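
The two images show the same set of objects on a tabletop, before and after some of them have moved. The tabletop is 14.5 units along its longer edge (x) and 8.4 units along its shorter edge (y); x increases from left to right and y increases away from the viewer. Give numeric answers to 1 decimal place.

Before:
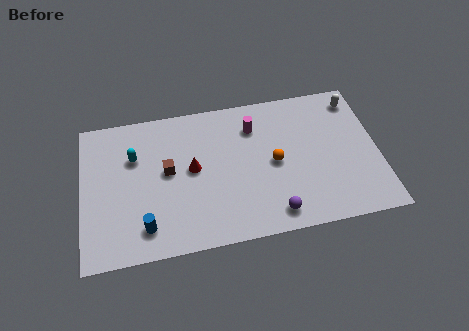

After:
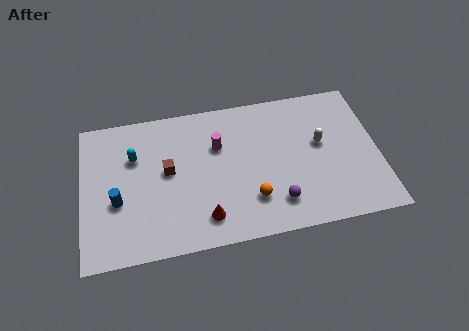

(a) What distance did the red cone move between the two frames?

2.9

The red cone moved from about (5.4, 4.5) to (5.9, 1.6), a distance of √(0.5² + 2.9²) ≈ 2.9.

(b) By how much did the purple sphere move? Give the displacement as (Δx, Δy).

(0.2, 0.6)

The purple sphere started near (9.2, 1.2) and ended near (9.4, 1.8).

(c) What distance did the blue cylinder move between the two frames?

2.1

From (3.0, 1.6) to (1.7, 3.3), the blue cylinder covered √(1.3² + 1.7²) ≈ 2.1 units.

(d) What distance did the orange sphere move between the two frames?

2.2

The orange sphere moved from about (9.4, 4.1) to (8.2, 2.2), a distance of √(1.2² + 1.9²) ≈ 2.2.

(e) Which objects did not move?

the brown cube and the cyan capsule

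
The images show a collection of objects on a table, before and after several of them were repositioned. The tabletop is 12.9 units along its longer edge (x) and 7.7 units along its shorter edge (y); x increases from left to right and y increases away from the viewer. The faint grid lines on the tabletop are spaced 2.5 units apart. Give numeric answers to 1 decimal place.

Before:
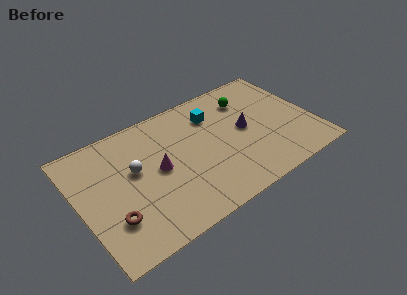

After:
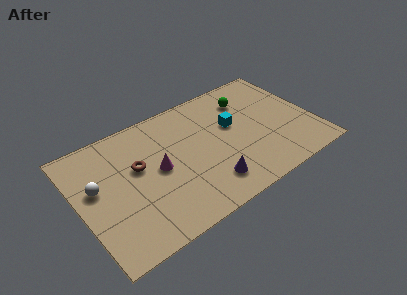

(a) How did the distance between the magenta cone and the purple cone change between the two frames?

-1.6

Before: roughly 4.9 units apart; after: 3.3. That's 1.6 units closer together.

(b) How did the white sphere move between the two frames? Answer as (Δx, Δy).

(-2.1, 0.0)

The white sphere started near (3.1, 4.5) and ended near (1.0, 4.5).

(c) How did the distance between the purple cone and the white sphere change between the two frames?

+0.3

The distance was about 6.1 in the first image and 6.4 in the second, so they moved 0.3 units further apart.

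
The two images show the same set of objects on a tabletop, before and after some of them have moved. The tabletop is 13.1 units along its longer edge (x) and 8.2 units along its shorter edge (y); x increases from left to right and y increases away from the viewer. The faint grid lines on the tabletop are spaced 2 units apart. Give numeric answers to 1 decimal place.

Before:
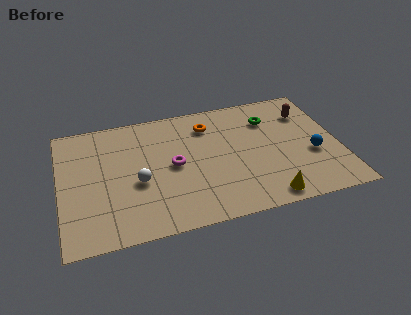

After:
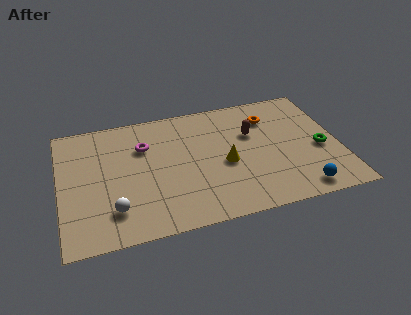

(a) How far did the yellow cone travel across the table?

3.2

From (9.4, 0.9) to (7.7, 3.6), the yellow cone covered √(1.7² + 2.7²) ≈ 3.2 units.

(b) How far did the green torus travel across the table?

3.4

The green torus moved from about (10.0, 6.1) to (12.2, 3.5), a distance of √(2.2² + 2.6²) ≈ 3.4.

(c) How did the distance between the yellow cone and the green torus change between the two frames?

-0.7

They were about 5.2 units apart before and 4.5 after — 0.7 units closer together.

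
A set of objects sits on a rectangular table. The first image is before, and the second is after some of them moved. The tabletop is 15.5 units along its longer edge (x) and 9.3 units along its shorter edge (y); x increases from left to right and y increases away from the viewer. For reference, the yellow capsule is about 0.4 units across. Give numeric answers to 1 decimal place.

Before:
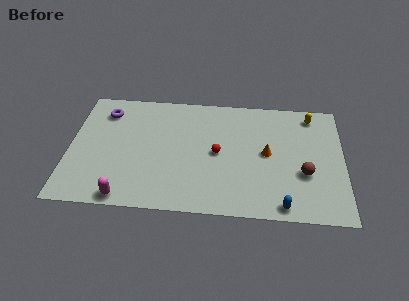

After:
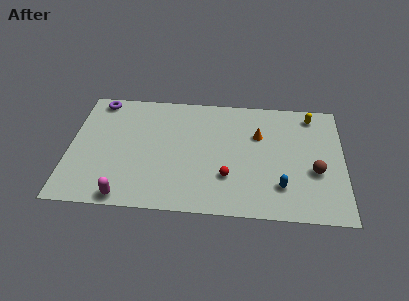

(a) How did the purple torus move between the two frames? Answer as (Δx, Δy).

(-0.4, 0.9)

From the two frames, the purple torus sits at roughly (1.9, 7.4) before and (1.5, 8.3) after.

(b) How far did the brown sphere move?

0.6

The brown sphere was near (13.3, 3.4) before and (13.9, 3.6) after, so it travelled √(0.6² + 0.2²) ≈ 0.6 units.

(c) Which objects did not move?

the yellow capsule and the magenta capsule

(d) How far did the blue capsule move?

1.4

The blue capsule was near (12.1, 0.9) before and (12.0, 2.3) after, so it travelled √(0.1² + 1.4²) ≈ 1.4 units.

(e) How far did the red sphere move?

1.9

From (8.4, 4.6) to (9.0, 2.8), the red sphere covered √(0.6² + 1.8²) ≈ 1.9 units.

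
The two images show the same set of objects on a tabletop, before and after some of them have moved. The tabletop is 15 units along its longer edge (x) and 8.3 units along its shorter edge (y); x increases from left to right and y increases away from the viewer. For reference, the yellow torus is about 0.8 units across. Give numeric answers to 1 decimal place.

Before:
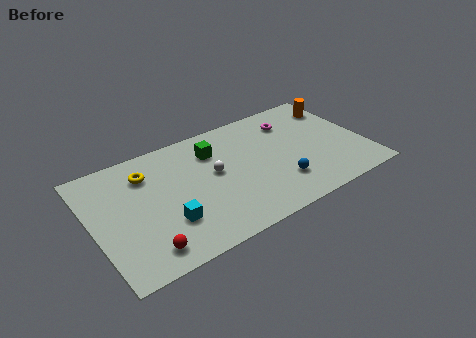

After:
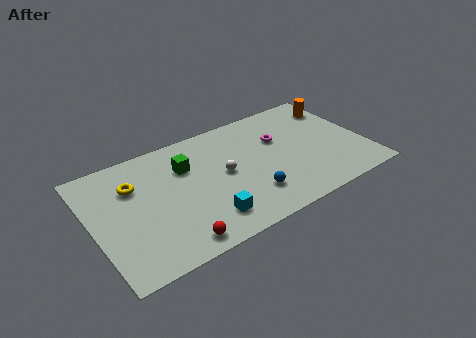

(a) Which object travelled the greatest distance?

the cyan cube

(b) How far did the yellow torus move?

0.9

From (3.2, 6.3) to (2.4, 5.8), the yellow torus covered √(0.8² + 0.5²) ≈ 0.9 units.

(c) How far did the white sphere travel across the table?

0.6

The white sphere moved from about (6.7, 4.6) to (7.2, 4.3), a distance of √(0.5² + 0.3²) ≈ 0.6.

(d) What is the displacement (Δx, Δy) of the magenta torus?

(-0.9, -1.0)

From the two frames, the magenta torus sits at roughly (11.4, 6.4) before and (10.5, 5.4) after.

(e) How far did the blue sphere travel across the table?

1.7

The blue sphere moved from about (10.0, 2.2) to (8.3, 2.1), a distance of √(1.7² + 0.1²) ≈ 1.7.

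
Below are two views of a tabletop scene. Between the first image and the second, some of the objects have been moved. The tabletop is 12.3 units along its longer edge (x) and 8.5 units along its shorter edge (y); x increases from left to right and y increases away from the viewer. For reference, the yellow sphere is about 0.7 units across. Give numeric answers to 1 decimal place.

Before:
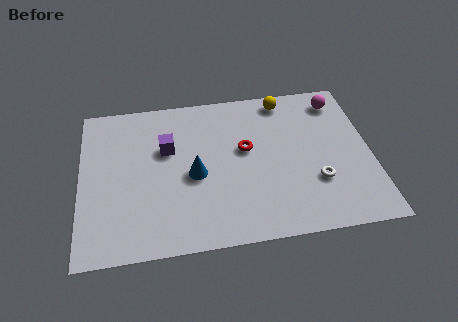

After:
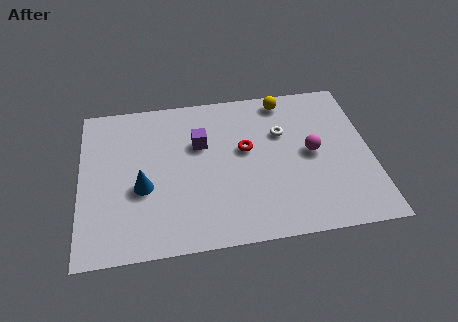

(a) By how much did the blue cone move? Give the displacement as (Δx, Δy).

(-2.2, -0.4)

From the two frames, the blue cone sits at roughly (4.8, 3.8) before and (2.6, 3.4) after.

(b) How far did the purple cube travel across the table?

1.4

The purple cube moved from about (3.7, 5.4) to (5.1, 5.5), a distance of √(1.4² + 0.1²) ≈ 1.4.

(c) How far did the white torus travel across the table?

3.2

The white torus was near (9.9, 2.7) before and (8.6, 5.6) after, so it travelled √(1.3² + 2.9²) ≈ 3.2 units.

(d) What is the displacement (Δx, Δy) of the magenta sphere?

(-1.3, -2.8)

From the two frames, the magenta sphere sits at roughly (11.1, 7.1) before and (9.8, 4.3) after.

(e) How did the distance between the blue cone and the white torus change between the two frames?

+1.2

The distance was about 5.2 in the first image and 6.4 in the second, so they moved 1.2 units further apart.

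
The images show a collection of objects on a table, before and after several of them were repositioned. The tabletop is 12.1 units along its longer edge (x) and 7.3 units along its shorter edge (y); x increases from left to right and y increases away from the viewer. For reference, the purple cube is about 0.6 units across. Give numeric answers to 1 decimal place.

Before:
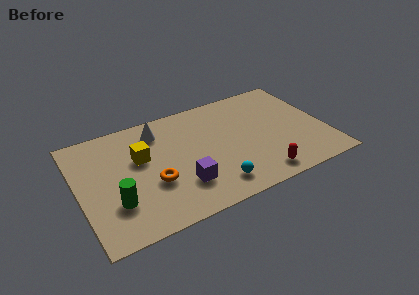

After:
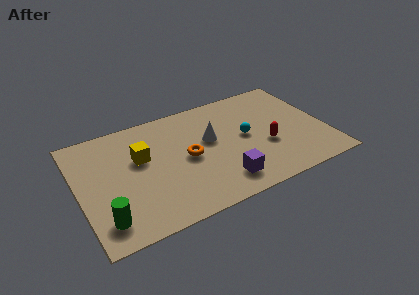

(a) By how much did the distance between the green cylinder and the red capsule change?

+1.2

The distance was about 7.0 in the first image and 8.2 in the second, so they moved 1.2 units further apart.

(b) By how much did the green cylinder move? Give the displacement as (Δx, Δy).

(-0.6, -0.8)

The green cylinder started near (1.6, 2.2) and ended near (1.0, 1.4).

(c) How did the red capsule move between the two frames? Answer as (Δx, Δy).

(0.6, 1.8)

From the two frames, the red capsule sits at roughly (8.5, 1.0) before and (9.1, 2.8) after.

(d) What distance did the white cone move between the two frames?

2.9

The white cone was near (4.1, 5.9) before and (6.5, 4.3) after, so it travelled √(2.4² + 1.6²) ≈ 2.9 units.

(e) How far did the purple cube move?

2.0

The purple cube moved from about (4.8, 2.0) to (6.7, 1.4), a distance of √(1.9² + 0.6²) ≈ 2.0.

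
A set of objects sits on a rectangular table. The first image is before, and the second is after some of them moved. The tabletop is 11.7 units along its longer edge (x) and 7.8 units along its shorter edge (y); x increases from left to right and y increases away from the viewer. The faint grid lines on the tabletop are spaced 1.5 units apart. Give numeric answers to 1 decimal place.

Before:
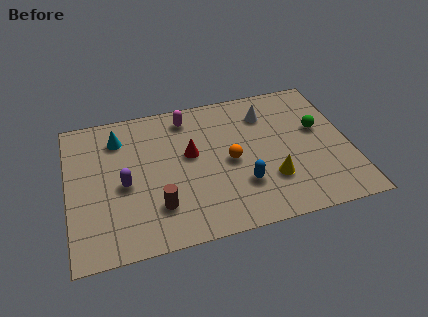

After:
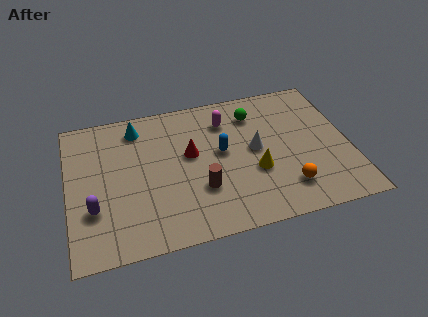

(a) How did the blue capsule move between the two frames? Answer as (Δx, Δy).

(-0.7, 2.0)

The blue capsule was at about (7.1, 2.3) and moved to about (6.4, 4.3).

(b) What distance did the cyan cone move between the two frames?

0.9

The cyan cone was near (2.2, 6.1) before and (3.0, 6.5) after, so it travelled √(0.8² + 0.4²) ≈ 0.9 units.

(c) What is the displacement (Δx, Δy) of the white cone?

(-0.6, -1.9)

The white cone started near (8.4, 6.0) and ended near (7.8, 4.1).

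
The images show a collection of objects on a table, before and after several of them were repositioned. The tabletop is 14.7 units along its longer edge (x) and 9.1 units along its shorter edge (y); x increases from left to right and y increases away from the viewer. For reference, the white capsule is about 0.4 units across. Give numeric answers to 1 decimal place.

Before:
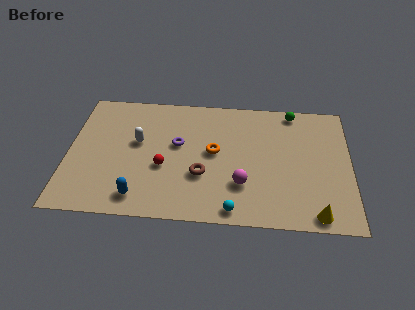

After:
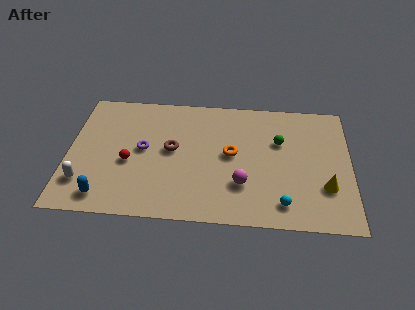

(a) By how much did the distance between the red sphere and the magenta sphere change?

+1.8

The distance was about 4.2 in the first image and 6.0 in the second, so they moved 1.8 units further apart.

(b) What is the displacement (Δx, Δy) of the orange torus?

(0.9, -0.1)

The orange torus started near (7.6, 4.9) and ended near (8.5, 4.8).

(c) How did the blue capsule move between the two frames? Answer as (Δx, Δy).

(-1.8, -0.1)

The blue capsule started near (3.8, 1.4) and ended near (2.0, 1.3).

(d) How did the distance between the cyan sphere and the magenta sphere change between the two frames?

+0.6

Before: roughly 1.8 units apart; after: 2.4. That's 0.6 units further apart.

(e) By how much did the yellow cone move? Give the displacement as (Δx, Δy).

(0.5, 1.9)

The yellow cone started near (12.9, 0.9) and ended near (13.4, 2.8).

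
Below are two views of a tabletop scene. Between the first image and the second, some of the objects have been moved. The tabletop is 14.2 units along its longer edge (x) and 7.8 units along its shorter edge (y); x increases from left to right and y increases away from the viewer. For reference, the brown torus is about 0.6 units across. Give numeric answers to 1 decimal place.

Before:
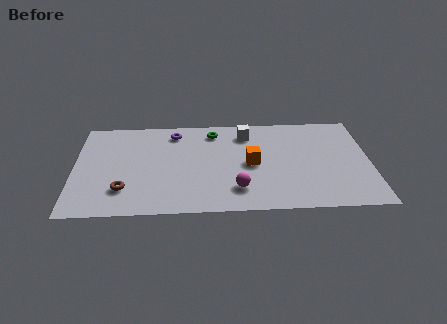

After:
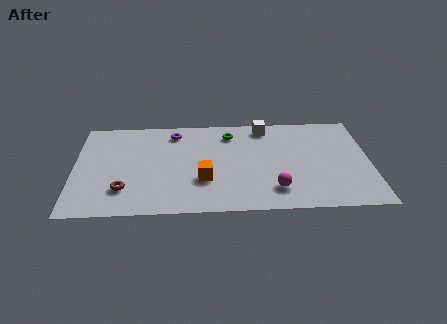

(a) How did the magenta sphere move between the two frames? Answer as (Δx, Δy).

(1.8, -0.1)

From the two frames, the magenta sphere sits at roughly (7.8, 1.8) before and (9.6, 1.7) after.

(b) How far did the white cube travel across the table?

1.0

The white cube moved from about (8.3, 6.3) to (9.2, 6.8), a distance of √(0.9² + 0.5²) ≈ 1.0.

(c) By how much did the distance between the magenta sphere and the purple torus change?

+1.2

The distance was about 5.6 in the first image and 6.8 in the second, so they moved 1.2 units further apart.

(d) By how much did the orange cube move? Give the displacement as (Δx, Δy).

(-2.3, -1.2)

The orange cube started near (8.5, 3.8) and ended near (6.2, 2.6).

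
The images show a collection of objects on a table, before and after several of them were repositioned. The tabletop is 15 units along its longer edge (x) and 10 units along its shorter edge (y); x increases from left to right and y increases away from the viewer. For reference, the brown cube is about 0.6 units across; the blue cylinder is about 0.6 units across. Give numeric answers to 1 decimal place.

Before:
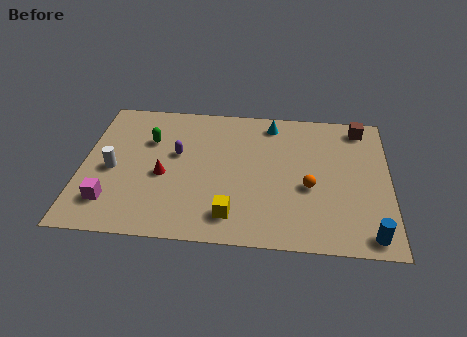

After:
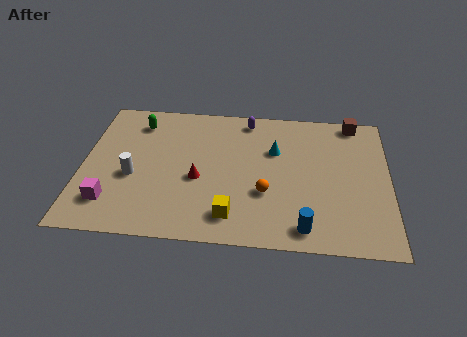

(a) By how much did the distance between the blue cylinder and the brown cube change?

+0.6

Before: roughly 7.6 units apart; after: 8.2. That's 0.6 units further apart.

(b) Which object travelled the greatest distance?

the purple capsule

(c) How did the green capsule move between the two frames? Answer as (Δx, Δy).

(-0.6, 1.3)

The green capsule started near (3.2, 6.8) and ended near (2.6, 8.1).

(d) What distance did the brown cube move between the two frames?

0.5

From (13.6, 8.7) to (13.3, 9.1), the brown cube covered √(0.3² + 0.4²) ≈ 0.5 units.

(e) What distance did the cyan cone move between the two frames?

2.0

The cyan cone was near (9.2, 8.6) before and (9.4, 6.6) after, so it travelled √(0.2² + 2.0²) ≈ 2.0 units.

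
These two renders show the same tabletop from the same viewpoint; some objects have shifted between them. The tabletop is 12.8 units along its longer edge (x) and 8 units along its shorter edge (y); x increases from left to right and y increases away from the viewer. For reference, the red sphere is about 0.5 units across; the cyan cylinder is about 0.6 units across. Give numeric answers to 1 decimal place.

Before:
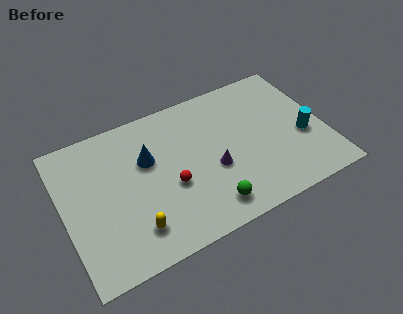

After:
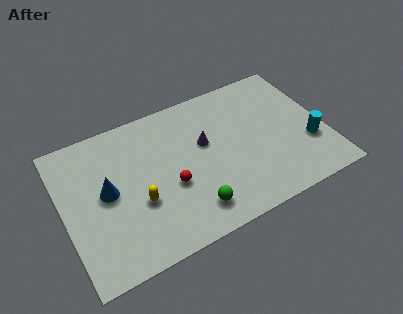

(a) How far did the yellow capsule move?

1.4

From (3.1, 1.7) to (3.5, 3.0), the yellow capsule covered √(0.4² + 1.3²) ≈ 1.4 units.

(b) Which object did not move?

the red sphere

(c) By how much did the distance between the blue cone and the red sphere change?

+1.1

Before: roughly 2.1 units apart; after: 3.2. That's 1.1 units further apart.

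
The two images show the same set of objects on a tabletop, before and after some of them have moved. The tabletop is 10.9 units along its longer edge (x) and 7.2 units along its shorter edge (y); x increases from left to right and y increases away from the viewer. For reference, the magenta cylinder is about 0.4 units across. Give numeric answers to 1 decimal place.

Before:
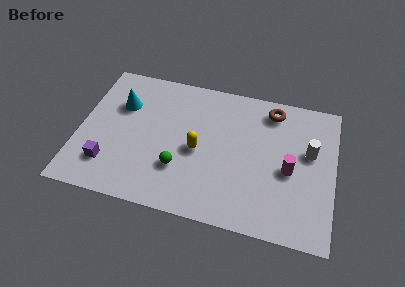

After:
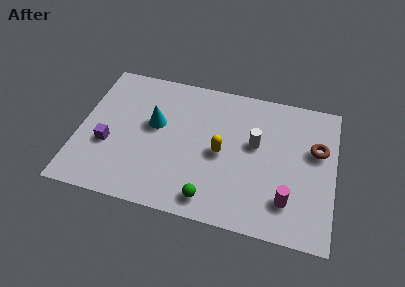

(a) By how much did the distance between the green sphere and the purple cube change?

+1.8

They were about 3.0 units apart before and 4.8 after — 1.8 units further apart.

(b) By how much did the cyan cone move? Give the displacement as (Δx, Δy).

(1.5, -0.7)

From the two frames, the cyan cone sits at roughly (1.7, 4.9) before and (3.2, 4.2) after.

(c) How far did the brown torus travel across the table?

2.6

The brown torus was near (8.1, 6.1) before and (10.1, 4.5) after, so it travelled √(2.0² + 1.6²) ≈ 2.6 units.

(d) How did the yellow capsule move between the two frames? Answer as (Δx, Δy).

(1.0, 0.1)

The yellow capsule was at about (5.1, 3.3) and moved to about (6.1, 3.4).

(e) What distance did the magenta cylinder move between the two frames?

1.5

The magenta cylinder moved from about (9.0, 3.2) to (9.0, 1.7), a distance of √(0.0² + 1.5²) ≈ 1.5.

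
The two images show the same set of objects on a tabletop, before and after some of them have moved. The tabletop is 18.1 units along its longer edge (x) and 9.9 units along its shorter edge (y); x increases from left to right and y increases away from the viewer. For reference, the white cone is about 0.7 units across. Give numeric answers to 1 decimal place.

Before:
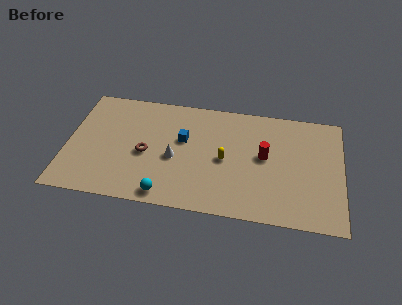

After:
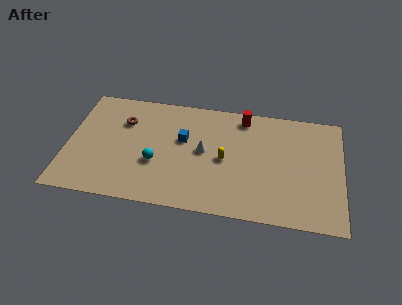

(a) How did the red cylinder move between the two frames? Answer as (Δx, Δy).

(-1.5, 3.2)

The red cylinder started near (13.0, 5.4) and ended near (11.5, 8.6).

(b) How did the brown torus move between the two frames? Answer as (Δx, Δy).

(-1.6, 2.6)

From the two frames, the brown torus sits at roughly (5.2, 4.4) before and (3.6, 7.0) after.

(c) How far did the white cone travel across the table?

2.1

The white cone was near (7.1, 4.3) before and (9.0, 5.2) after, so it travelled √(1.9² + 0.9²) ≈ 2.1 units.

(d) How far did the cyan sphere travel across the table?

2.7

The cyan sphere moved from about (6.7, 1.1) to (5.9, 3.7), a distance of √(0.8² + 2.6²) ≈ 2.7.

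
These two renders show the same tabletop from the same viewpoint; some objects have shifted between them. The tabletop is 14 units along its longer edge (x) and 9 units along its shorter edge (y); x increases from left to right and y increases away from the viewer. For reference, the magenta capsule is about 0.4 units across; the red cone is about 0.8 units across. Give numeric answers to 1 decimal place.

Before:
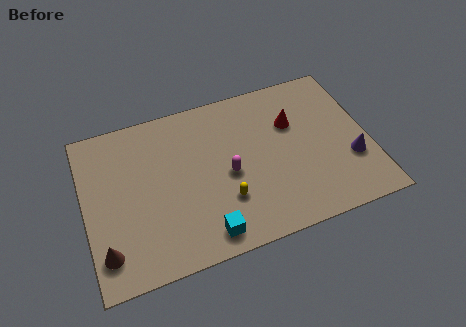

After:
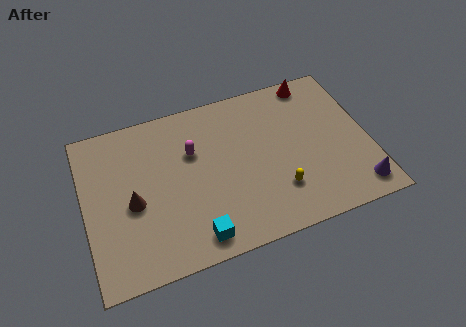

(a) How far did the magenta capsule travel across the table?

2.4

From (7.0, 4.1) to (5.4, 5.9), the magenta capsule covered √(1.6² + 1.8²) ≈ 2.4 units.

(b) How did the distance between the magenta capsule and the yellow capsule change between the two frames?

+3.8

The distance was about 1.4 in the first image and 5.2 in the second, so they moved 3.8 units further apart.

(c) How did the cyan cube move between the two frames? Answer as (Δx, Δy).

(-0.5, 0.0)

The cyan cube started near (5.6, 1.2) and ended near (5.1, 1.2).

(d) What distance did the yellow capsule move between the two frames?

2.6

The yellow capsule moved from about (6.7, 2.7) to (9.3, 2.4), a distance of √(2.6² + 0.3²) ≈ 2.6.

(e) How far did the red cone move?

2.5

From (10.4, 6.0) to (11.7, 8.1), the red cone covered √(1.3² + 2.1²) ≈ 2.5 units.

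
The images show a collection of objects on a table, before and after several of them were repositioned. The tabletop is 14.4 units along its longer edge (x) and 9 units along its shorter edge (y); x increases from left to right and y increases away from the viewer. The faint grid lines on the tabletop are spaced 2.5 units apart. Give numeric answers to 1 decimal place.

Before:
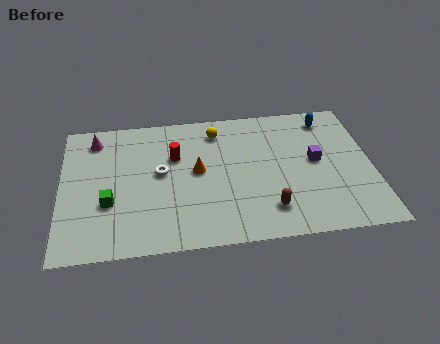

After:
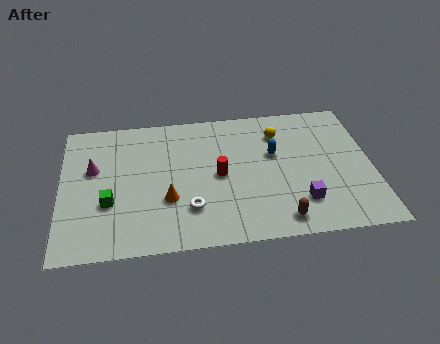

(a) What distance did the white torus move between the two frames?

2.8

From (4.6, 4.9) to (5.9, 2.4), the white torus covered √(1.3² + 2.5²) ≈ 2.8 units.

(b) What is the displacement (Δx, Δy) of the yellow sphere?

(2.9, -0.5)

From the two frames, the yellow sphere sits at roughly (7.3, 7.4) before and (10.2, 6.9) after.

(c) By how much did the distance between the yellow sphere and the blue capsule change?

-3.8

Before: roughly 5.2 units apart; after: 1.4. That's 3.8 units closer together.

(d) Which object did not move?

the green cube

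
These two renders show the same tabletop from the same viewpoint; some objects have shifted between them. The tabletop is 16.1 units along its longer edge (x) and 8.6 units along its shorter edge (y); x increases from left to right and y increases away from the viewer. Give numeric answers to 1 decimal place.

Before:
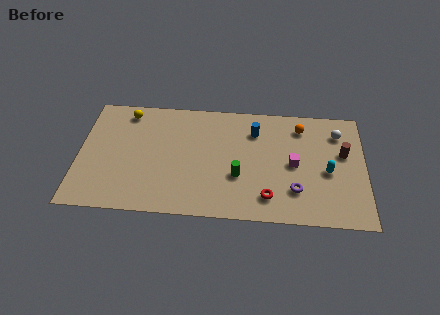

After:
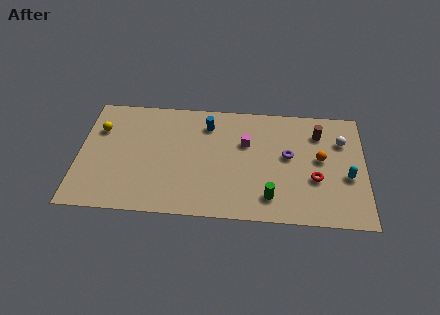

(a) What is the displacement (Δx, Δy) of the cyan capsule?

(1.1, -0.3)

From the two frames, the cyan capsule sits at roughly (14.0, 3.8) before and (15.1, 3.5) after.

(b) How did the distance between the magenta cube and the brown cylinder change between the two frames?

+1.2

The distance was about 3.0 in the first image and 4.2 in the second, so they moved 1.2 units further apart.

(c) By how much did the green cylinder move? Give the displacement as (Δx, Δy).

(1.8, -1.4)

The green cylinder was at about (9.0, 3.1) and moved to about (10.8, 1.7).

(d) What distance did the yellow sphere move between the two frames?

2.1

From (2.6, 7.4) to (1.1, 6.0), the yellow sphere covered √(1.5² + 1.4²) ≈ 2.1 units.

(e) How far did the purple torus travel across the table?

2.5

From (12.2, 2.3) to (11.8, 4.8), the purple torus covered √(0.4² + 2.5²) ≈ 2.5 units.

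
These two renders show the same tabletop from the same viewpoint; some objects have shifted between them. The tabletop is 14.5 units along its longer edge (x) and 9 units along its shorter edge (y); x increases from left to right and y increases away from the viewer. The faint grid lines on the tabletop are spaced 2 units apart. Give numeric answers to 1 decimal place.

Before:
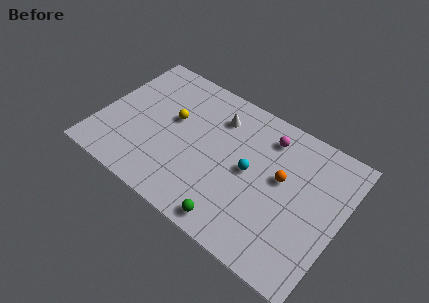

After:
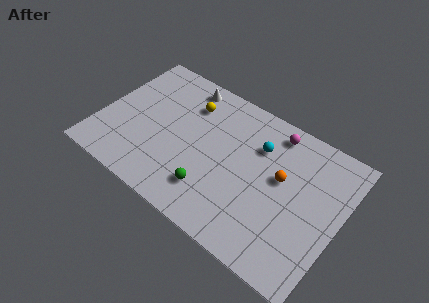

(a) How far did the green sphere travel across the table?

1.9

From (8.8, 1.0) to (7.2, 2.1), the green sphere covered √(1.6² + 1.1²) ≈ 1.9 units.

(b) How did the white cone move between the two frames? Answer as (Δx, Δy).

(-2.3, 1.0)

The white cone was at about (6.7, 6.9) and moved to about (4.4, 7.9).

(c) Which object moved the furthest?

the white cone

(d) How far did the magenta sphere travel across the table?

0.6

The magenta sphere moved from about (9.7, 7.3) to (10.0, 7.8), a distance of √(0.3² + 0.5²) ≈ 0.6.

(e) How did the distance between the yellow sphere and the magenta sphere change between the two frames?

-0.7

They were about 5.9 units apart before and 5.2 after — 0.7 units closer together.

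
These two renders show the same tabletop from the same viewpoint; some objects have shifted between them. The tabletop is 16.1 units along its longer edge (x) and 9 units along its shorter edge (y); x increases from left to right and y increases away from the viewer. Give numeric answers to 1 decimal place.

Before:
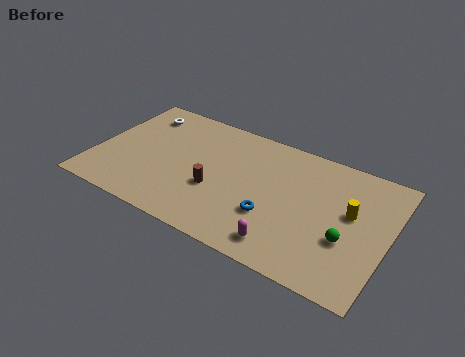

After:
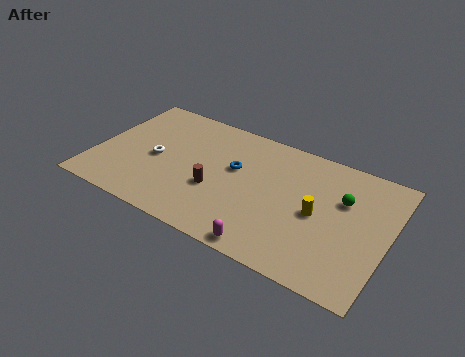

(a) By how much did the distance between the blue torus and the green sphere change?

+1.9

The distance was about 4.0 in the first image and 5.9 in the second, so they moved 1.9 units further apart.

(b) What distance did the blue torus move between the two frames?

3.4

From (10.0, 3.0) to (7.6, 5.4), the blue torus covered √(2.4² + 2.4²) ≈ 3.4 units.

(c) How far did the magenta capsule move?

1.0

The magenta capsule moved from about (10.9, 1.4) to (10.1, 0.8), a distance of √(0.8² + 0.6²) ≈ 1.0.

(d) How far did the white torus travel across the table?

3.4

The white torus moved from about (1.9, 7.3) to (3.3, 4.2), a distance of √(1.4² + 3.1²) ≈ 3.4.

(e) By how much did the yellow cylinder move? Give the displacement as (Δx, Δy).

(-1.7, -0.9)

The yellow cylinder was at about (14.0, 5.2) and moved to about (12.3, 4.3).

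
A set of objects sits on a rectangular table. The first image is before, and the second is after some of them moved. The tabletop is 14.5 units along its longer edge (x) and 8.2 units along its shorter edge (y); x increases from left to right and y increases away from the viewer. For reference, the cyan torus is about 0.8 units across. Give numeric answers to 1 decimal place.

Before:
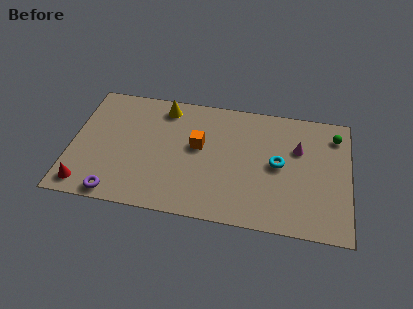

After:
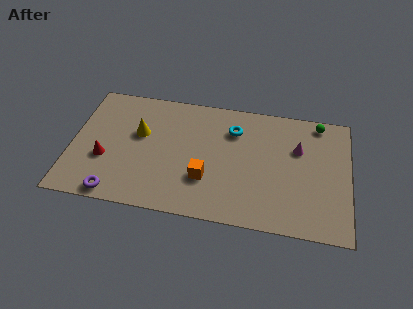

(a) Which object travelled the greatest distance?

the cyan torus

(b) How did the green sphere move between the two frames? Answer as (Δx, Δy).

(-0.9, 0.7)

The green sphere was at about (13.7, 6.6) and moved to about (12.8, 7.3).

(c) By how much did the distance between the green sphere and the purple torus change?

-0.4

They were about 12.6 units apart before and 12.2 after — 0.4 units closer together.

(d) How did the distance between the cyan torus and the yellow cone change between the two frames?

-1.7

They were about 6.7 units apart before and 5.0 after — 1.7 units closer together.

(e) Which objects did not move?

the magenta cone and the purple torus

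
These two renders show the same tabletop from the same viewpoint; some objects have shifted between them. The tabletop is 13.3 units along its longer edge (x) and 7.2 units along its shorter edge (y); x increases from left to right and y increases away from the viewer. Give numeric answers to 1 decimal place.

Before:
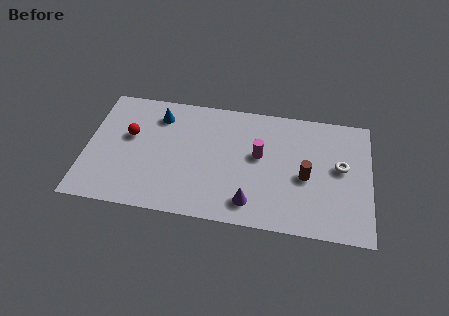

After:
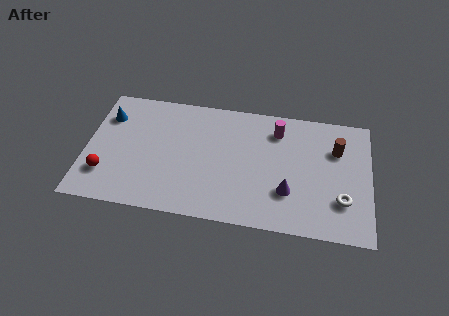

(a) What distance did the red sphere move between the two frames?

2.6

The red sphere was near (2.0, 4.3) before and (1.0, 1.9) after, so it travelled √(1.0² + 2.4²) ≈ 2.6 units.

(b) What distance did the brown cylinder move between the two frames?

2.3

The brown cylinder was near (10.3, 3.2) before and (11.7, 5.0) after, so it travelled √(1.4² + 1.8²) ≈ 2.3 units.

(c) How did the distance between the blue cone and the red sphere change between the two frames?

+1.5

Before: roughly 1.9 units apart; after: 3.4. That's 1.5 units further apart.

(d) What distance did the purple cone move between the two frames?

1.9

The purple cone moved from about (7.8, 1.3) to (9.5, 2.2), a distance of √(1.7² + 0.9²) ≈ 1.9.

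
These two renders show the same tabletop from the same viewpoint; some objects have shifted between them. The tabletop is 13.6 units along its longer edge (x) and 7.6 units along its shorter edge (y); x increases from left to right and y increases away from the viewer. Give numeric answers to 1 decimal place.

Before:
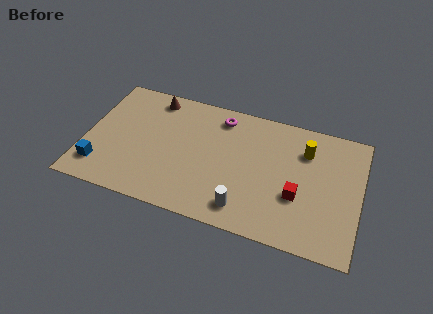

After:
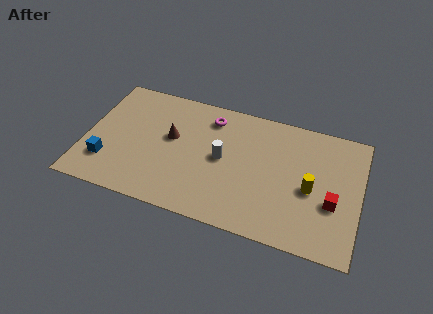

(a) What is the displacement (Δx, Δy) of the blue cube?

(0.3, 0.4)

The blue cube was at about (0.9, 1.6) and moved to about (1.2, 2.0).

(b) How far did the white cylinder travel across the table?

2.9

The white cylinder moved from about (8.1, 1.3) to (6.8, 3.9), a distance of √(1.3² + 2.6²) ≈ 2.9.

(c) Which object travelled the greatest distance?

the white cylinder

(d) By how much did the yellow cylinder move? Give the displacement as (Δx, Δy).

(0.4, -2.2)

The yellow cylinder was at about (10.8, 5.6) and moved to about (11.2, 3.4).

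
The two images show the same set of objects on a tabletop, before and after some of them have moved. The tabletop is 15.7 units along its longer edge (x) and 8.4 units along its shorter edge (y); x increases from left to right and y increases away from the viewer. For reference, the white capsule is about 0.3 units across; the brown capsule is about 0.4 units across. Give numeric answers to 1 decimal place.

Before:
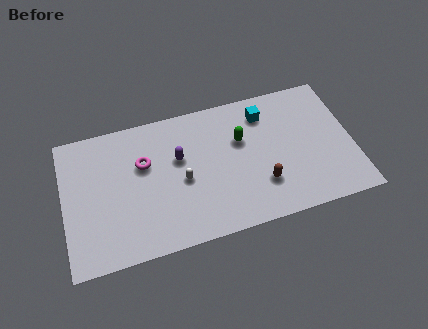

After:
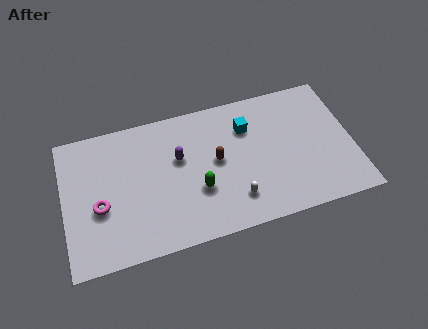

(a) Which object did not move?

the purple capsule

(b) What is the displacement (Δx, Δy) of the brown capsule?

(-2.3, 2.1)

The brown capsule started near (10.6, 2.4) and ended near (8.3, 4.5).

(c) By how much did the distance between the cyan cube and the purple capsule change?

-1.1

Before: roughly 5.0 units apart; after: 3.9. That's 1.1 units closer together.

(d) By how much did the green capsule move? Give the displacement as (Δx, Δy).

(-2.5, -2.4)

The green capsule started near (9.7, 5.4) and ended near (7.2, 3.0).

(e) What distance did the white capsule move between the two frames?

3.3

From (6.4, 3.8) to (9.1, 1.9), the white capsule covered √(2.7² + 1.9²) ≈ 3.3 units.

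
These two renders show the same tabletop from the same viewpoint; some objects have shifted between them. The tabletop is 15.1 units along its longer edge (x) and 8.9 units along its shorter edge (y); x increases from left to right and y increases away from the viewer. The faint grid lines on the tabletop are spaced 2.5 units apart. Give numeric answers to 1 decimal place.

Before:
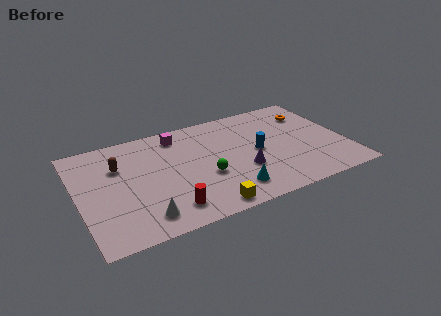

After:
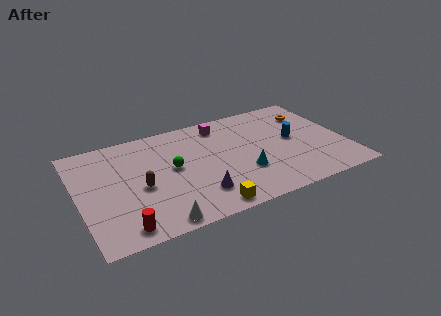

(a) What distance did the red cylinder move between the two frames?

2.6

The red cylinder was near (4.7, 1.6) before and (2.1, 1.1) after, so it travelled √(2.6² + 0.5²) ≈ 2.6 units.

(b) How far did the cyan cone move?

1.5

The cyan cone was near (8.2, 1.7) before and (9.1, 2.9) after, so it travelled √(0.9² + 1.2²) ≈ 1.5 units.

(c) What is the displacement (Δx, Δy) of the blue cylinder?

(2.1, 0.3)

The blue cylinder started near (10.1, 4.4) and ended near (12.2, 4.7).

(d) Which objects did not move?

the orange torus and the yellow cube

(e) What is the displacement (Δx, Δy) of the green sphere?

(-1.7, 1.4)

The green sphere started near (7.0, 3.4) and ended near (5.3, 4.8).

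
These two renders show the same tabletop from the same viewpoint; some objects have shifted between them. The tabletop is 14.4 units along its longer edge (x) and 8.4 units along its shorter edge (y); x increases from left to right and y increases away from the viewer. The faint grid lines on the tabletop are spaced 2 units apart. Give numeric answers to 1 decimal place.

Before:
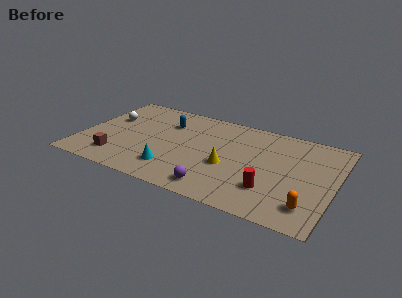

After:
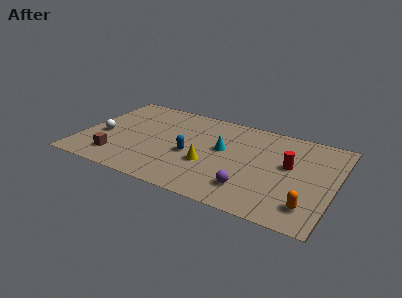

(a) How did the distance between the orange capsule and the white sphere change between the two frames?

-0.3

They were about 12.4 units apart before and 12.1 after — 0.3 units closer together.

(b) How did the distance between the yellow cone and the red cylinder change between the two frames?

+2.0

They were about 2.7 units apart before and 4.7 after — 2.0 units further apart.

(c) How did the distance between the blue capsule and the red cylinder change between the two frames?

-1.8

Before: roughly 7.4 units apart; after: 5.6. That's 1.8 units closer together.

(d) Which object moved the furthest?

the cyan cone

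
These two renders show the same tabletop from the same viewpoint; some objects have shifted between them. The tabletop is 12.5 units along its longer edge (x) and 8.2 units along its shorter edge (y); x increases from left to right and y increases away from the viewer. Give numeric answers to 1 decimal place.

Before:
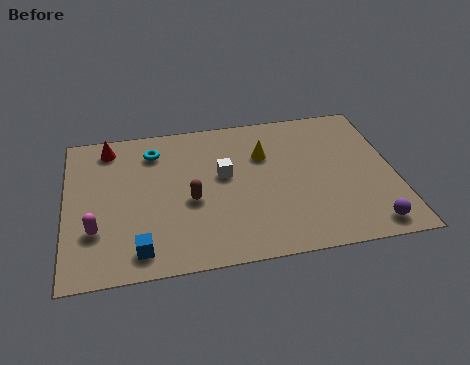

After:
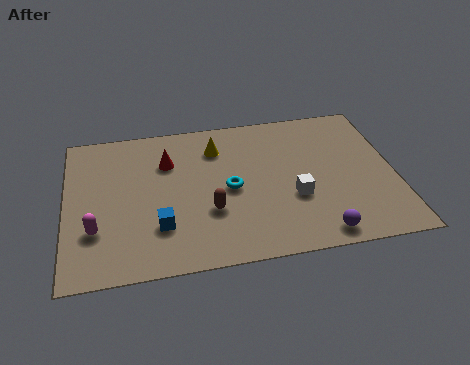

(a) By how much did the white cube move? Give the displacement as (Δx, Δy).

(2.6, -1.7)

The white cube was at about (6.0, 4.7) and moved to about (8.6, 3.0).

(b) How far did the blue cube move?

1.4

From (2.7, 1.2) to (3.5, 2.3), the blue cube covered √(0.8² + 1.1²) ≈ 1.4 units.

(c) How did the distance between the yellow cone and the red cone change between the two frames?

-4.1

They were about 6.1 units apart before and 2.0 after — 4.1 units closer together.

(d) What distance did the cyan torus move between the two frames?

3.8

From (3.4, 6.5) to (6.2, 3.9), the cyan torus covered √(2.8² + 2.6²) ≈ 3.8 units.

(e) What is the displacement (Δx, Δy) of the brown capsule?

(0.7, -0.7)

The brown capsule was at about (4.7, 3.5) and moved to about (5.4, 2.8).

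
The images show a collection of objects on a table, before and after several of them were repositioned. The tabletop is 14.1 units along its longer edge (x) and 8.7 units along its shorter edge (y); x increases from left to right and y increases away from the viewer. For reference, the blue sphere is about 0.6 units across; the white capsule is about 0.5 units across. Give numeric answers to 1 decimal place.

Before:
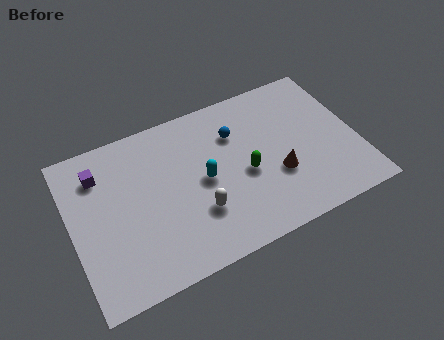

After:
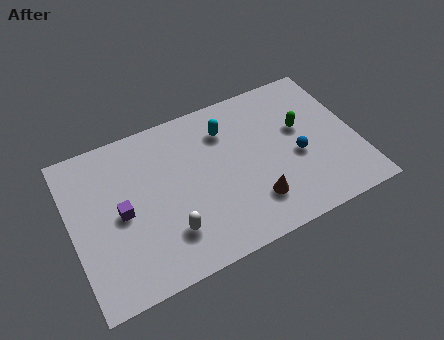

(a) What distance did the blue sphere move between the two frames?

3.8

From (8.3, 6.2) to (11.1, 3.7), the blue sphere covered √(2.8² + 2.5²) ≈ 3.8 units.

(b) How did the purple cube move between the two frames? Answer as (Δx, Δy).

(0.8, -2.5)

The purple cube was at about (1.6, 6.7) and moved to about (2.4, 4.2).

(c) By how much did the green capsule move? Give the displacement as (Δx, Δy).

(3.0, 1.4)

From the two frames, the green capsule sits at roughly (8.5, 3.8) before and (11.5, 5.2) after.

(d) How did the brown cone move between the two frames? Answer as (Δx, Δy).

(-1.3, -1.0)

The brown cone was at about (10.0, 3.1) and moved to about (8.7, 2.1).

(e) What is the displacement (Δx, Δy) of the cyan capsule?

(1.4, 2.3)

From the two frames, the cyan capsule sits at roughly (6.5, 4.3) before and (7.9, 6.6) after.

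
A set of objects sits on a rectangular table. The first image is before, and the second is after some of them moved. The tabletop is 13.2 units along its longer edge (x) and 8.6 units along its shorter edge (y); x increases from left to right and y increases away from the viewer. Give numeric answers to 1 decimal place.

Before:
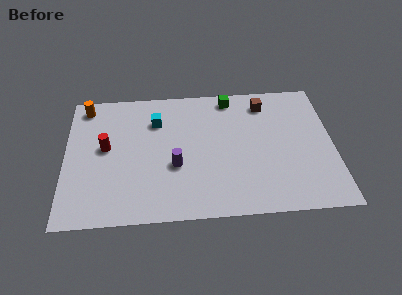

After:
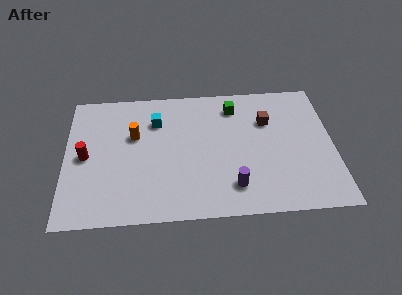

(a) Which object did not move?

the cyan cube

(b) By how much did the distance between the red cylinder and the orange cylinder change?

-0.3

The distance was about 3.0 in the first image and 2.7 in the second, so they moved 0.3 units closer together.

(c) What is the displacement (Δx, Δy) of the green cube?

(0.2, -0.6)

From the two frames, the green cube sits at roughly (8.2, 7.6) before and (8.4, 7.0) after.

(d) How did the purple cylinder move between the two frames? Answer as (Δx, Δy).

(2.8, -1.5)

The purple cylinder started near (5.4, 3.3) and ended near (8.2, 1.8).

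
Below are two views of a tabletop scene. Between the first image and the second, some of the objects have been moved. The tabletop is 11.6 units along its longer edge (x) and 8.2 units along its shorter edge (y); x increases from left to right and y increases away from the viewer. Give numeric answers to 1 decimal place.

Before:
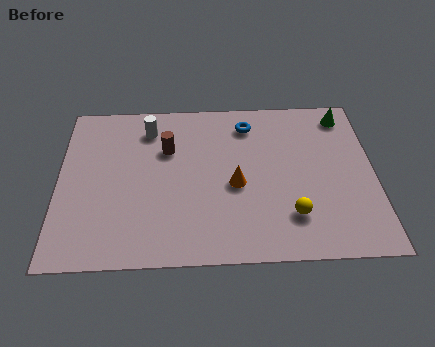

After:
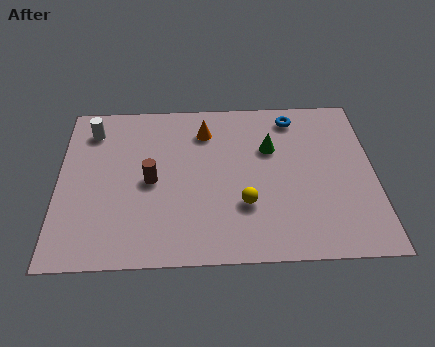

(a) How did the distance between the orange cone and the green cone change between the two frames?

-2.7

Before: roughly 5.3 units apart; after: 2.6. That's 2.7 units closer together.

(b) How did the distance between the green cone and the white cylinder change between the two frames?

-0.6

Before: roughly 7.3 units apart; after: 6.7. That's 0.6 units closer together.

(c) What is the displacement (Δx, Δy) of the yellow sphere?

(-1.7, 0.6)

From the two frames, the yellow sphere sits at roughly (8.5, 2.0) before and (6.8, 2.6) after.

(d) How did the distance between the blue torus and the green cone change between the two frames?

-1.8

The distance was about 3.6 in the first image and 1.8 in the second, so they moved 1.8 units closer together.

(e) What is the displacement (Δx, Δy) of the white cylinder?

(-2.1, 0.0)

From the two frames, the white cylinder sits at roughly (3.3, 6.6) before and (1.2, 6.6) after.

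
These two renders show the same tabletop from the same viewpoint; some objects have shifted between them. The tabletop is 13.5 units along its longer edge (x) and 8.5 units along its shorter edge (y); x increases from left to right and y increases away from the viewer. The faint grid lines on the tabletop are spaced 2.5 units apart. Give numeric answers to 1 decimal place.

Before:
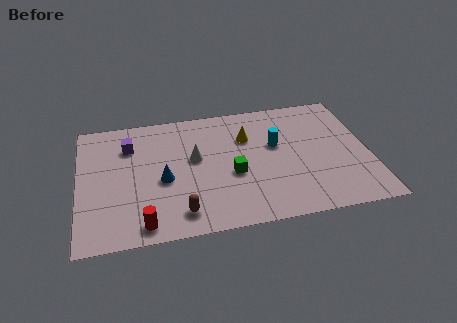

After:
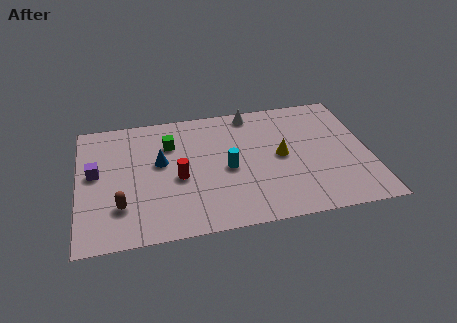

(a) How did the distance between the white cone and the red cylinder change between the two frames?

+0.7

The distance was about 4.6 in the first image and 5.3 in the second, so they moved 0.7 units further apart.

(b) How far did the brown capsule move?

2.8

The brown capsule moved from about (4.6, 1.4) to (1.9, 2.3), a distance of √(2.7² + 0.9²) ≈ 2.8.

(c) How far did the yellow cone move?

2.2

From (7.9, 5.9) to (9.4, 4.3), the yellow cone covered √(1.5² + 1.6²) ≈ 2.2 units.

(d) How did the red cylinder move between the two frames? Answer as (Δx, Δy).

(1.7, 2.7)

The red cylinder started near (2.9, 1.0) and ended near (4.6, 3.7).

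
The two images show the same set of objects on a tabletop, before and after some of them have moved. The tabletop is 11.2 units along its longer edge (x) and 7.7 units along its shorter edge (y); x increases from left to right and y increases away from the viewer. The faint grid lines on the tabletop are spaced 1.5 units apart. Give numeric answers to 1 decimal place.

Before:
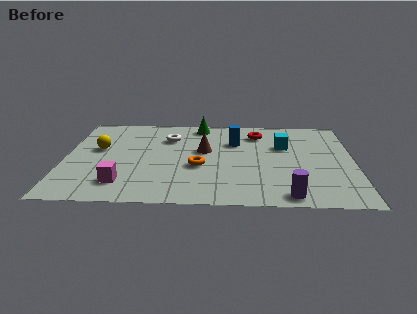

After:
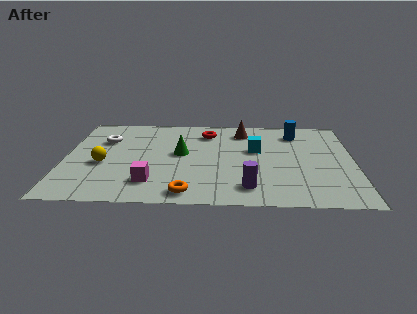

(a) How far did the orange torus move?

2.2

The orange torus moved from about (5.2, 3.1) to (4.8, 0.9), a distance of √(0.4² + 2.2²) ≈ 2.2.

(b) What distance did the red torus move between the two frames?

2.0

The red torus moved from about (7.5, 6.1) to (5.5, 6.1), a distance of √(2.0² + 0.0²) ≈ 2.0.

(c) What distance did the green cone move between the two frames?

2.7

The green cone moved from about (5.2, 6.8) to (4.5, 4.2), a distance of √(0.7² + 2.6²) ≈ 2.7.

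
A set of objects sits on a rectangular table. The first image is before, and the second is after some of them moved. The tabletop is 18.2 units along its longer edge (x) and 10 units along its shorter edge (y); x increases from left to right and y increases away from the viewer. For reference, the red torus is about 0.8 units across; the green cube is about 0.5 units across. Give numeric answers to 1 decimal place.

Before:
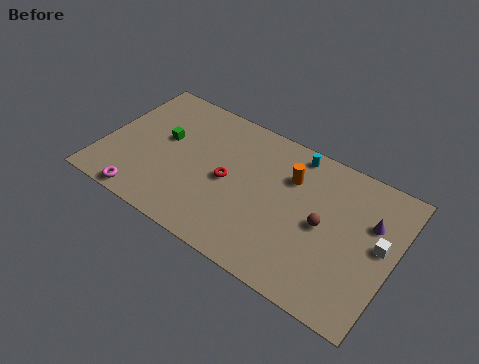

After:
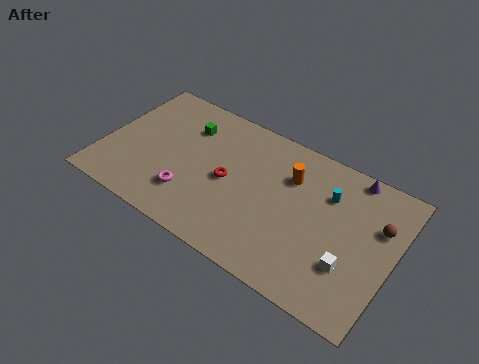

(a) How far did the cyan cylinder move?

3.0

The cyan cylinder was near (11.5, 8.9) before and (13.9, 7.1) after, so it travelled √(2.4² + 1.8²) ≈ 3.0 units.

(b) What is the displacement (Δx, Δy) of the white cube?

(-1.5, -2.3)

The white cube was at about (17.3, 5.4) and moved to about (15.8, 3.1).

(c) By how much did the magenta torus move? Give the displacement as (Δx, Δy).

(2.6, 1.7)

From the two frames, the magenta torus sits at roughly (3.2, 0.9) before and (5.8, 2.6) after.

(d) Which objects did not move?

the red torus and the orange cylinder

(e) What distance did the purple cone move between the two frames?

2.9

From (16.6, 6.6) to (15.1, 9.1), the purple cone covered √(1.5² + 2.5²) ≈ 2.9 units.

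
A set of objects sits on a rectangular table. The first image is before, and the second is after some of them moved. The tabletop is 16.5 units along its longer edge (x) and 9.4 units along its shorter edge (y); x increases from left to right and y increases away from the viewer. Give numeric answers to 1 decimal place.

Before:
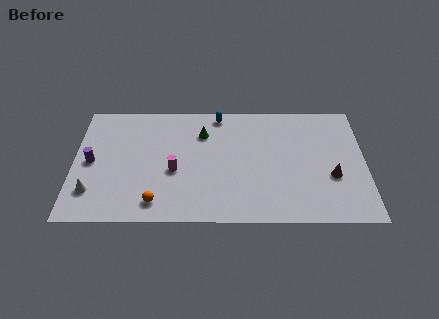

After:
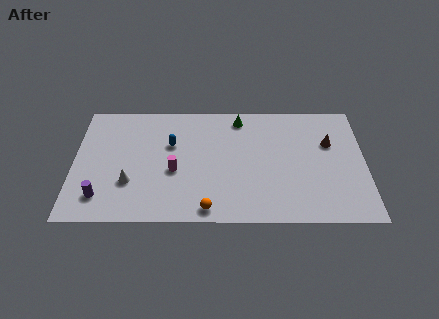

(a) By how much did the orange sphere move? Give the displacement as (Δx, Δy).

(2.9, -0.5)

The orange sphere was at about (4.7, 1.5) and moved to about (7.6, 1.0).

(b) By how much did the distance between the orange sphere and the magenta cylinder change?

+0.9

They were about 2.6 units apart before and 3.5 after — 0.9 units further apart.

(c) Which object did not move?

the magenta cylinder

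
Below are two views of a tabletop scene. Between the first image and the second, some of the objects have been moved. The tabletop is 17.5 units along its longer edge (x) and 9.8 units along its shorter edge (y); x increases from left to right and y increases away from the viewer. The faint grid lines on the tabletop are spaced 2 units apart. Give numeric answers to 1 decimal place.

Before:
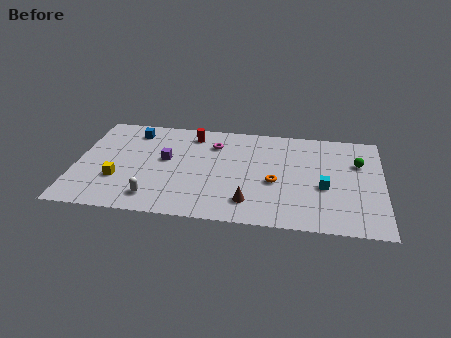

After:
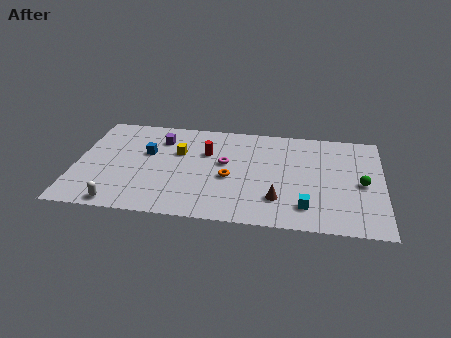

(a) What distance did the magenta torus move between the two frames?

1.9

The magenta torus moved from about (7.8, 7.4) to (8.5, 5.6), a distance of √(0.7² + 1.8²) ≈ 1.9.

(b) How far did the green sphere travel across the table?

2.0

The green sphere was near (16.1, 6.6) before and (16.3, 4.6) after, so it travelled √(0.2² + 2.0²) ≈ 2.0 units.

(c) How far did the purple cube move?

2.0

The purple cube was near (5.1, 5.5) before and (4.7, 7.5) after, so it travelled √(0.4² + 2.0²) ≈ 2.0 units.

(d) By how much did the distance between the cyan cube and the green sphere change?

+0.8

They were about 3.2 units apart before and 4.0 after — 0.8 units further apart.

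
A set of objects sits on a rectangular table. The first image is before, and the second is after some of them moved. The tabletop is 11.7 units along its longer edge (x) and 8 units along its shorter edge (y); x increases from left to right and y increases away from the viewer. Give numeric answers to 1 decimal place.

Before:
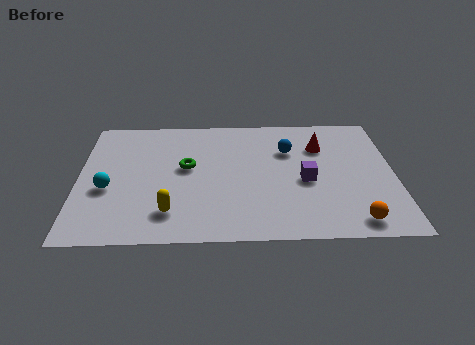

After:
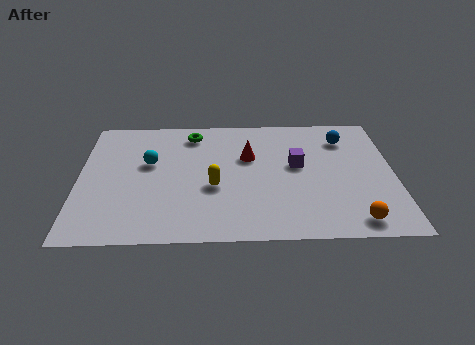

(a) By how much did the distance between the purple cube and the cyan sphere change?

-1.8

The distance was about 7.3 in the first image and 5.5 in the second, so they moved 1.8 units closer together.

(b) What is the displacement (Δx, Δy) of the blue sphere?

(2.1, 0.7)

From the two frames, the blue sphere sits at roughly (7.8, 5.5) before and (9.9, 6.2) after.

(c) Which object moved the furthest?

the red cone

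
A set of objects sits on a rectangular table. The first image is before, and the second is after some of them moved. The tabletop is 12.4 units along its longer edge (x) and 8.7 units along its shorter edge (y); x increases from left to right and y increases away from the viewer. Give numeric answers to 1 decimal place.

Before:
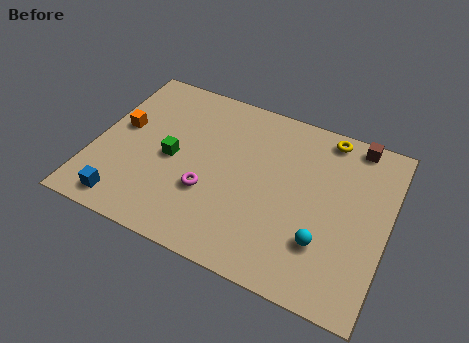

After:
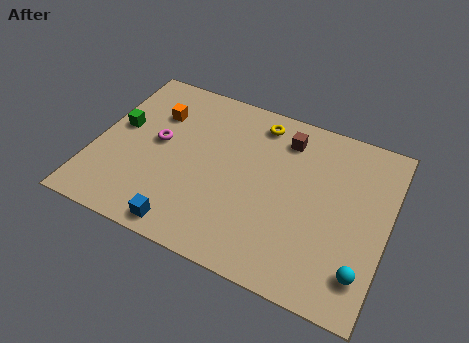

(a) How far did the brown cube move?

3.0

The brown cube moved from about (10.7, 7.9) to (7.8, 7.0), a distance of √(2.9² + 0.9²) ≈ 3.0.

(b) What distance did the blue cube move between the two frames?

2.6

From (1.7, 1.1) to (4.3, 0.9), the blue cube covered √(2.6² + 0.2²) ≈ 2.6 units.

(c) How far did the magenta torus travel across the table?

2.9

The magenta torus moved from about (5.0, 3.0) to (2.6, 4.7), a distance of √(2.4² + 1.7²) ≈ 2.9.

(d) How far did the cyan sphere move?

1.8

From (9.9, 2.5) to (11.6, 1.8), the cyan sphere covered √(1.7² + 0.7²) ≈ 1.8 units.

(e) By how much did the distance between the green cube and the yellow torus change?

-1.0

The distance was about 7.2 in the first image and 6.2 in the second, so they moved 1.0 units closer together.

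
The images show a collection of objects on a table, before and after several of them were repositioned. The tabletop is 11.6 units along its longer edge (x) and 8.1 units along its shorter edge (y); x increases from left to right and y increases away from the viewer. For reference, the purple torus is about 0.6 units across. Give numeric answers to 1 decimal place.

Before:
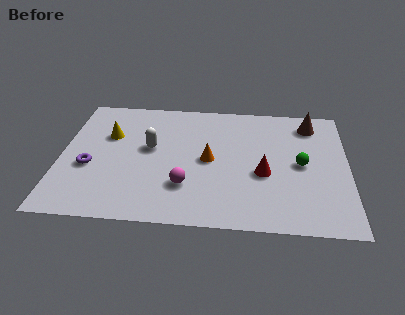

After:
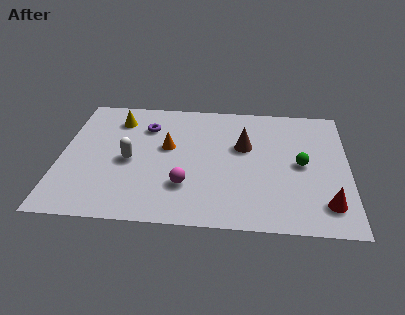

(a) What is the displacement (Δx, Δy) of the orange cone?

(-1.7, 0.7)

The orange cone was at about (6.0, 4.0) and moved to about (4.3, 4.7).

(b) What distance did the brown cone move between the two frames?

3.2

The brown cone moved from about (10.1, 6.7) to (7.4, 5.0), a distance of √(2.7² + 1.7²) ≈ 3.2.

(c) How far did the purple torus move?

3.6

The purple torus was near (1.2, 3.2) before and (3.4, 6.0) after, so it travelled √(2.2² + 2.8²) ≈ 3.6 units.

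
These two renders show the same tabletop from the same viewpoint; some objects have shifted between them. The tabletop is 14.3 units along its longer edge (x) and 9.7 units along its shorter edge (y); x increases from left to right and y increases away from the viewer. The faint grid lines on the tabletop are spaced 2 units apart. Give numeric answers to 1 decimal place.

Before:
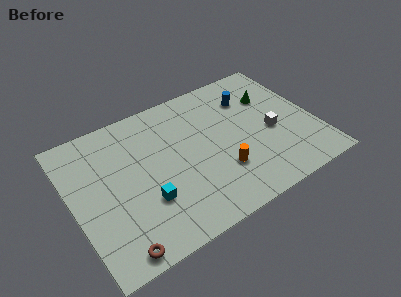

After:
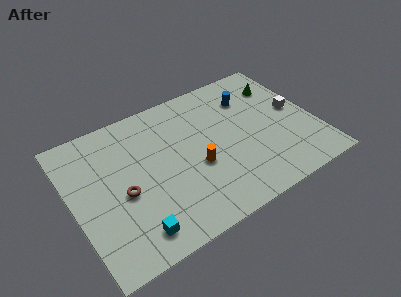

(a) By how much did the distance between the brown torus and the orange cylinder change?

-2.5

The distance was about 6.8 in the first image and 4.3 in the second, so they moved 2.5 units closer together.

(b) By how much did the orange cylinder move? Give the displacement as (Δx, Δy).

(-1.3, 1.0)

The orange cylinder was at about (8.4, 2.9) and moved to about (7.1, 3.9).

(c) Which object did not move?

the blue cylinder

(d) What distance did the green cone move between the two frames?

0.9

From (12.1, 6.7) to (12.8, 7.3), the green cone covered √(0.7² + 0.6²) ≈ 0.9 units.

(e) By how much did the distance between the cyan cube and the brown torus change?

-0.3

Before: roughly 3.0 units apart; after: 2.7. That's 0.3 units closer together.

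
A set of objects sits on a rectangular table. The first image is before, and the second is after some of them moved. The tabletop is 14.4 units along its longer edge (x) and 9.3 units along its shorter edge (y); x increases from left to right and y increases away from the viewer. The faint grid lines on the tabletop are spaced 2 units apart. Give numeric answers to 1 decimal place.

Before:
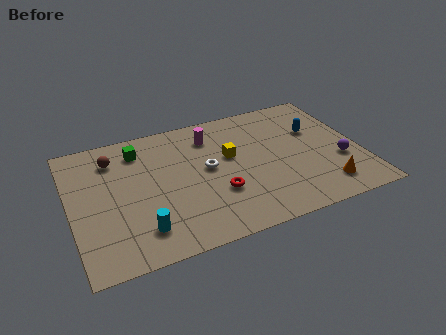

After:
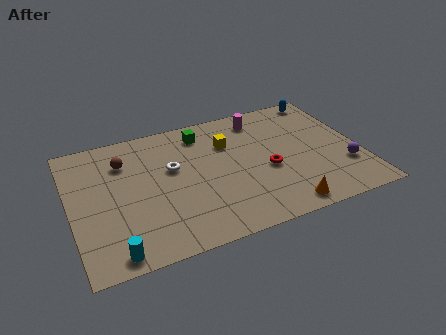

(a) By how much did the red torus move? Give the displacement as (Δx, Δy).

(2.6, 0.8)

From the two frames, the red torus sits at roughly (7.1, 3.1) before and (9.7, 3.9) after.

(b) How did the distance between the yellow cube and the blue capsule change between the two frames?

+1.1

The distance was about 4.4 in the first image and 5.5 in the second, so they moved 1.1 units further apart.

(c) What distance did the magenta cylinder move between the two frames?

2.6

From (7.2, 7.3) to (9.8, 7.8), the magenta cylinder covered √(2.6² + 0.5²) ≈ 2.6 units.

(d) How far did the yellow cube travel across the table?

1.0

From (8.0, 5.5) to (8.0, 6.5), the yellow cube covered √(0.0² + 1.0²) ≈ 1.0 units.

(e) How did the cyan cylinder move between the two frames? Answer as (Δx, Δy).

(-1.4, -1.0)

The cyan cylinder was at about (3.2, 1.9) and moved to about (1.8, 0.9).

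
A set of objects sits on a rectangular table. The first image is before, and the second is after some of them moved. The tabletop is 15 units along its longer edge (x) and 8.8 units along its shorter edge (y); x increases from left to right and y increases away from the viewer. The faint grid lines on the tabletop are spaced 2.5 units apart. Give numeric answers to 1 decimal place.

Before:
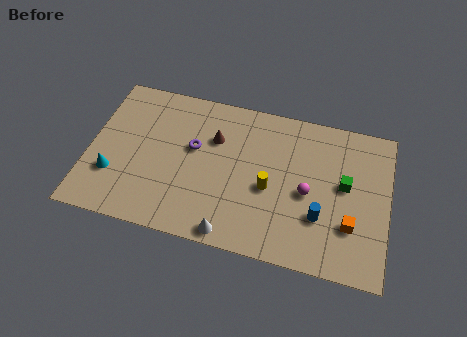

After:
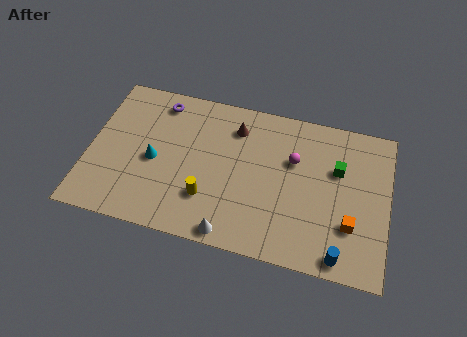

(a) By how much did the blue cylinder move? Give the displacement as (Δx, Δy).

(1.1, -1.9)

From the two frames, the blue cylinder sits at roughly (11.7, 2.8) before and (12.8, 0.9) after.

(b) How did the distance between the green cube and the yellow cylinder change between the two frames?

+3.2

Before: roughly 3.9 units apart; after: 7.1. That's 3.2 units further apart.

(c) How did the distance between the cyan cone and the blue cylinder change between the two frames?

-0.4

They were about 10.4 units apart before and 10.0 after — 0.4 units closer together.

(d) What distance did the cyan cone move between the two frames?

2.4

The cyan cone moved from about (1.3, 2.7) to (3.3, 4.0), a distance of √(2.0² + 1.3²) ≈ 2.4.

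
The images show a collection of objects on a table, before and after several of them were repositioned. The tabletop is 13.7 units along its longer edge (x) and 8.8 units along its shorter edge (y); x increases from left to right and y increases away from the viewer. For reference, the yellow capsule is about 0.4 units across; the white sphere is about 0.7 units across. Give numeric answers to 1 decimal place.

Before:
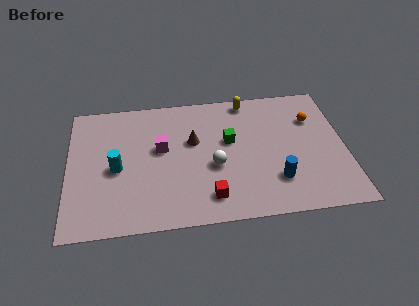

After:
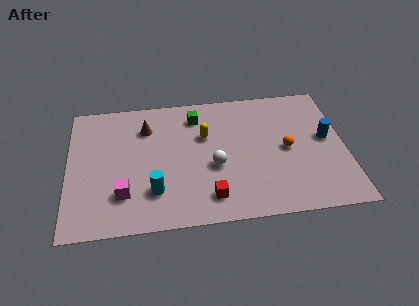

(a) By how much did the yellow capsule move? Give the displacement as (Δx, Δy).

(-2.2, -2.2)

The yellow capsule was at about (9.0, 7.9) and moved to about (6.8, 5.7).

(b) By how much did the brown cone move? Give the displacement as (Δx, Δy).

(-2.3, 1.2)

From the two frames, the brown cone sits at roughly (6.2, 5.4) before and (3.9, 6.6) after.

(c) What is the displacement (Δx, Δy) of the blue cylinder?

(2.6, 2.5)

The blue cylinder was at about (10.2, 2.3) and moved to about (12.8, 4.8).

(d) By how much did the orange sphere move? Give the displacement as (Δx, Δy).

(-1.4, -1.9)

From the two frames, the orange sphere sits at roughly (12.2, 6.2) before and (10.8, 4.3) after.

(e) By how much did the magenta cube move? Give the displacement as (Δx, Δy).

(-1.9, -2.8)

From the two frames, the magenta cube sits at roughly (4.6, 5.1) before and (2.7, 2.3) after.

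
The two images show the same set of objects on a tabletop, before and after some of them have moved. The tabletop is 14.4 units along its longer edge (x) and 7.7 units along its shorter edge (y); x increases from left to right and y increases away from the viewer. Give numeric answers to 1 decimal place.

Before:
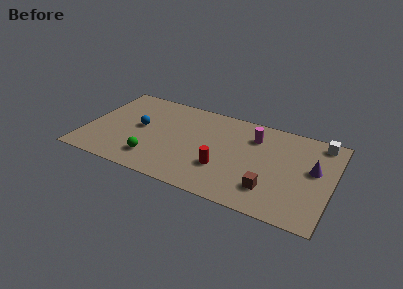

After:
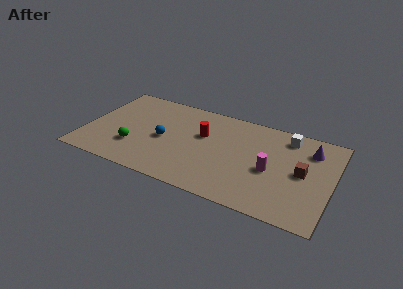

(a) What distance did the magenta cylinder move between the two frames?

2.7

The magenta cylinder moved from about (9.7, 5.8) to (10.9, 3.4), a distance of √(1.2² + 2.4²) ≈ 2.7.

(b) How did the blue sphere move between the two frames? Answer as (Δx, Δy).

(1.5, -0.5)

From the two frames, the blue sphere sits at roughly (3.1, 4.1) before and (4.6, 3.6) after.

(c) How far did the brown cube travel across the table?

2.6

The brown cube moved from about (11.0, 1.9) to (12.7, 3.9), a distance of √(1.7² + 2.0²) ≈ 2.6.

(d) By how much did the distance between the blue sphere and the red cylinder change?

-2.8

They were about 5.3 units apart before and 2.5 after — 2.8 units closer together.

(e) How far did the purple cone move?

1.5

The purple cone moved from about (13.3, 4.4) to (13.0, 5.9), a distance of √(0.3² + 1.5²) ≈ 1.5.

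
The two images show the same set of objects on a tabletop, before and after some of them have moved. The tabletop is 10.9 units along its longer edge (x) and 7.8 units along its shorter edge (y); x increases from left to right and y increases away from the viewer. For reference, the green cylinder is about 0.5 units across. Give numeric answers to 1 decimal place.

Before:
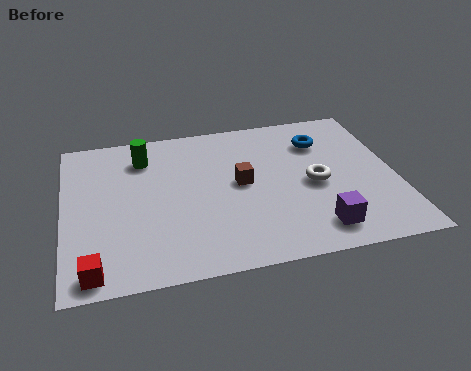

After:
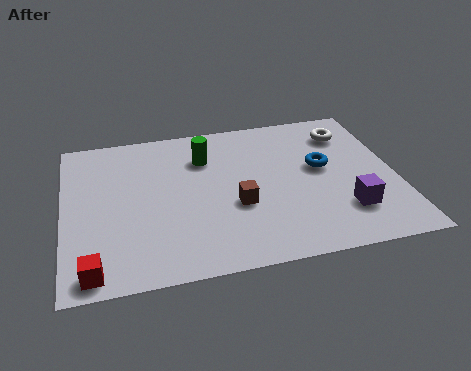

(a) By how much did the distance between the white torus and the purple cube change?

+1.8

They were about 2.3 units apart before and 4.1 after — 1.8 units further apart.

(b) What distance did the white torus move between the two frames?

2.8

The white torus was near (8.2, 3.6) before and (9.5, 6.1) after, so it travelled √(1.3² + 2.5²) ≈ 2.8 units.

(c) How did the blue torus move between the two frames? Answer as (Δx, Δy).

(-0.1, -1.4)

The blue torus was at about (8.6, 5.8) and moved to about (8.5, 4.4).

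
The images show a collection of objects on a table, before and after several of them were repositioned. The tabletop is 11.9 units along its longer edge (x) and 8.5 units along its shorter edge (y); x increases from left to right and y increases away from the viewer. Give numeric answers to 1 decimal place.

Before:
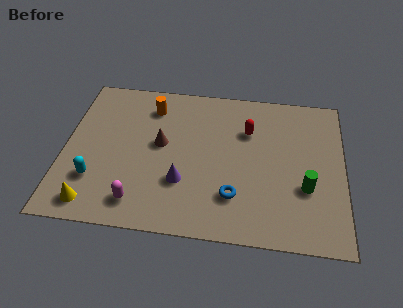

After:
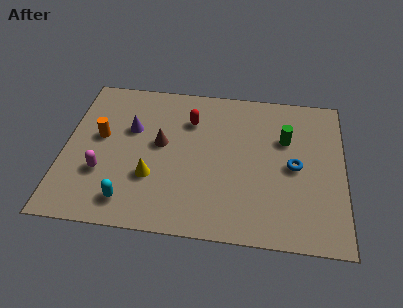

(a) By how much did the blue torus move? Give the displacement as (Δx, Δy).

(2.5, 1.9)

From the two frames, the blue torus sits at roughly (7.3, 2.2) before and (9.8, 4.1) after.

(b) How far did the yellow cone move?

2.9

The yellow cone moved from about (1.4, 1.1) to (3.8, 2.8), a distance of √(2.4² + 1.7²) ≈ 2.9.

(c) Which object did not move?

the brown cone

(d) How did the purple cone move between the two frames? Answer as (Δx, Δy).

(-2.3, 2.7)

The purple cone started near (5.1, 2.7) and ended near (2.8, 5.4).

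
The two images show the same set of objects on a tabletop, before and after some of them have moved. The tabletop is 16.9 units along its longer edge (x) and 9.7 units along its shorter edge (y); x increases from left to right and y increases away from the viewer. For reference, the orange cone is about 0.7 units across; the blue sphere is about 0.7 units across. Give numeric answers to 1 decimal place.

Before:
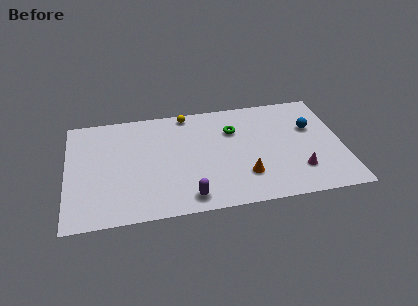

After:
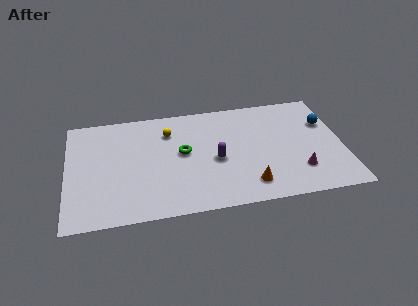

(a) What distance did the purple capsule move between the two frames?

3.5

The purple capsule moved from about (7.3, 1.3) to (9.1, 4.3), a distance of √(1.8² + 3.0²) ≈ 3.5.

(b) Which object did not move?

the magenta cone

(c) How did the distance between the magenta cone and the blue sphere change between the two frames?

+0.6

Before: roughly 3.8 units apart; after: 4.4. That's 0.6 units further apart.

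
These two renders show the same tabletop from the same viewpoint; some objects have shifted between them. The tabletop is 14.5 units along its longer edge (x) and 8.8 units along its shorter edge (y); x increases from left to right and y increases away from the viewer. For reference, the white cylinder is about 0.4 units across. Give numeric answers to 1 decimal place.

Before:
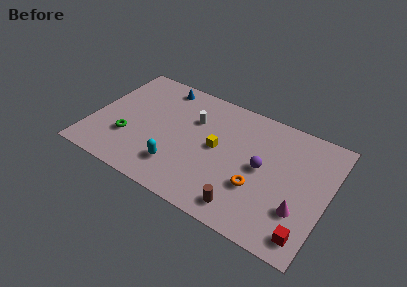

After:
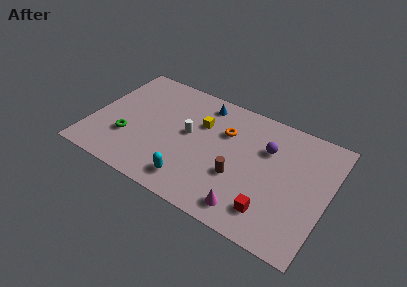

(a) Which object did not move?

the green torus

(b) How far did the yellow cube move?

1.8

The yellow cube moved from about (7.7, 4.6) to (6.5, 5.9), a distance of √(1.2² + 1.3²) ≈ 1.8.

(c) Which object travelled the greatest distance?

the orange torus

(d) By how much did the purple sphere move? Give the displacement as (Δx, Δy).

(0.1, 1.5)

The purple sphere was at about (10.5, 4.5) and moved to about (10.6, 6.0).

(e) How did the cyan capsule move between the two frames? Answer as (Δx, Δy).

(1.0, -0.6)

From the two frames, the cyan capsule sits at roughly (5.6, 2.1) before and (6.6, 1.5) after.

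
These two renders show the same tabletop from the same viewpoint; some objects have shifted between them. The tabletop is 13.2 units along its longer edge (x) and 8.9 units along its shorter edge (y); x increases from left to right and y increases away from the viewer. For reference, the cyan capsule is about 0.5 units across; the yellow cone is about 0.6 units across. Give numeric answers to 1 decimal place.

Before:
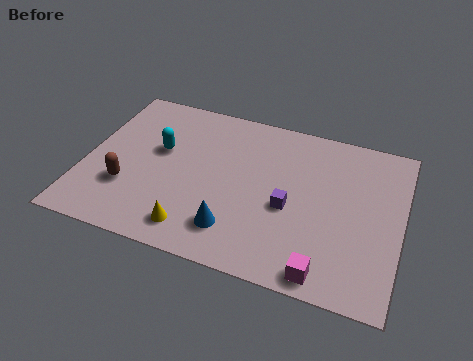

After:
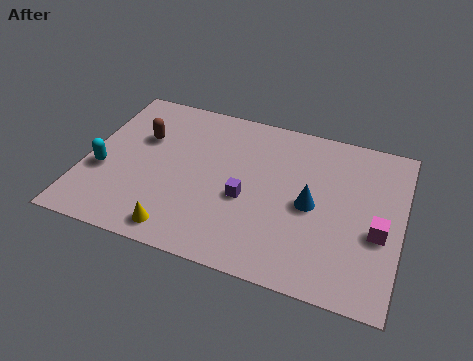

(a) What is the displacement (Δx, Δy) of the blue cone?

(3.0, 2.3)

The blue cone started near (6.5, 1.9) and ended near (9.5, 4.2).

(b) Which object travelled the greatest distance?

the blue cone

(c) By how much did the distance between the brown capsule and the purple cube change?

-1.7

They were about 6.8 units apart before and 5.1 after — 1.7 units closer together.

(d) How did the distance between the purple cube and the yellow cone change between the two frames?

-0.8

They were about 4.4 units apart before and 3.6 after — 0.8 units closer together.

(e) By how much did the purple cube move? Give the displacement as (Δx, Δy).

(-1.8, -0.1)

The purple cube was at about (8.6, 3.8) and moved to about (6.8, 3.7).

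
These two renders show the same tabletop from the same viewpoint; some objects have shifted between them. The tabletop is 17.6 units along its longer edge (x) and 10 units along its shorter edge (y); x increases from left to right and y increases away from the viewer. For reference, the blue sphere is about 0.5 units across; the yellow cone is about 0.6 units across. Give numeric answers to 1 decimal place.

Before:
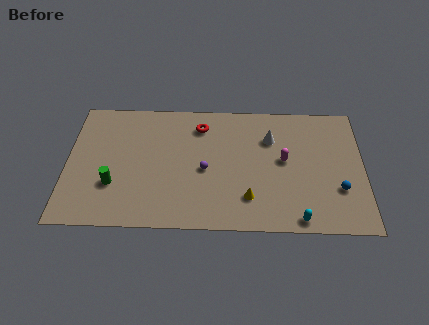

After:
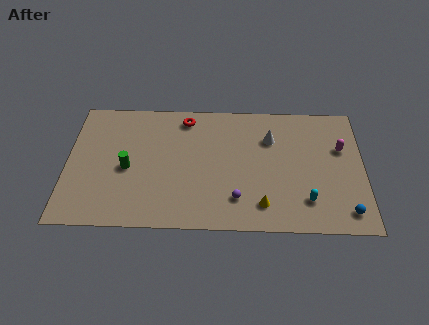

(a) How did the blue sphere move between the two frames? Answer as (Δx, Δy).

(0.4, -1.7)

The blue sphere started near (16.1, 3.2) and ended near (16.5, 1.5).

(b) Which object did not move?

the white cone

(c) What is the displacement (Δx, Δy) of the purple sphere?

(1.9, -2.2)

The purple sphere was at about (8.2, 4.5) and moved to about (10.1, 2.3).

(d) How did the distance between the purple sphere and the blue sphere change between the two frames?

-1.6

Before: roughly 8.0 units apart; after: 6.4. That's 1.6 units closer together.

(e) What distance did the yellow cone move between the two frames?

0.9

From (10.8, 2.4) to (11.6, 1.9), the yellow cone covered √(0.8² + 0.5²) ≈ 0.9 units.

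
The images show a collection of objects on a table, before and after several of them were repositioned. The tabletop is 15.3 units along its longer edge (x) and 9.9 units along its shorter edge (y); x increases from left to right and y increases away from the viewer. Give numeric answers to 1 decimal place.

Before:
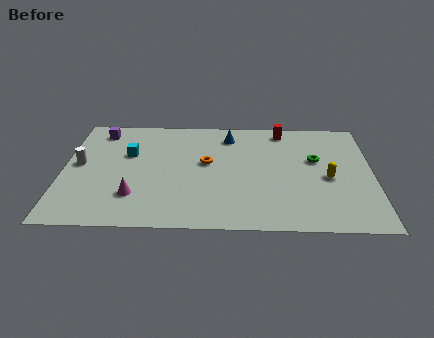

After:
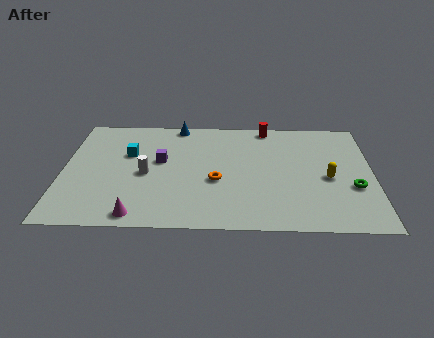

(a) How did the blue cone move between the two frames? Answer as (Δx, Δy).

(-2.6, 1.0)

From the two frames, the blue cone sits at roughly (8.2, 8.1) before and (5.6, 9.1) after.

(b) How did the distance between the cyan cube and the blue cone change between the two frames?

-1.6

The distance was about 5.3 in the first image and 3.7 in the second, so they moved 1.6 units closer together.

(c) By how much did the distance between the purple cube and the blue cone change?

-3.0

Before: roughly 6.5 units apart; after: 3.5. That's 3.0 units closer together.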